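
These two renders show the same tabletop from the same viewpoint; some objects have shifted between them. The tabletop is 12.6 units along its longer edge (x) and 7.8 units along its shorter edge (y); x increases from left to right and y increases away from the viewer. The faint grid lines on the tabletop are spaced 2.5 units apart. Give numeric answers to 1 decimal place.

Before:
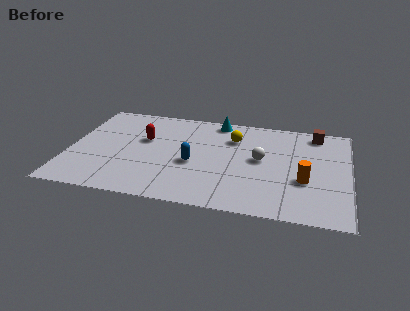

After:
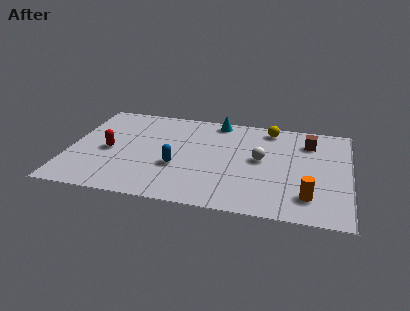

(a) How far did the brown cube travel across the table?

0.9

The brown cube was near (11.0, 6.8) before and (10.7, 6.0) after, so it travelled √(0.3² + 0.8²) ≈ 0.9 units.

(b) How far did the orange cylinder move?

1.2

From (10.6, 2.9) to (10.8, 1.7), the orange cylinder covered √(0.2² + 1.2²) ≈ 1.2 units.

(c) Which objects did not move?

the cyan cone and the white sphere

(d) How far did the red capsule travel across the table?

1.9

The red capsule moved from about (3.3, 4.8) to (1.8, 3.6), a distance of √(1.5² + 1.2²) ≈ 1.9.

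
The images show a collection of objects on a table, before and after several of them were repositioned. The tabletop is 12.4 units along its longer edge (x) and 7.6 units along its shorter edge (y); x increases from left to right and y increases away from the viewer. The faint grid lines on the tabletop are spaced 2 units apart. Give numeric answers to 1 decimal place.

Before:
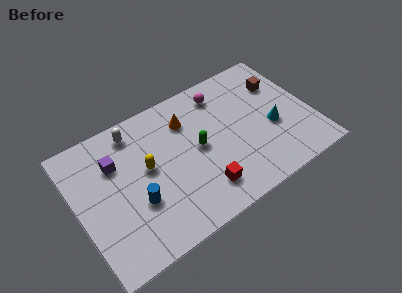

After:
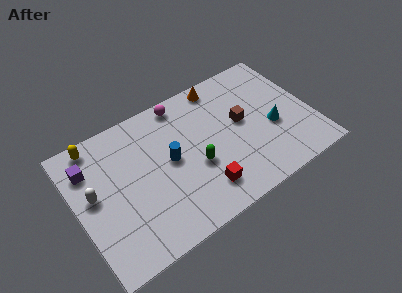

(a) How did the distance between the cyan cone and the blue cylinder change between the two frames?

-1.9

Before: roughly 7.4 units apart; after: 5.5. That's 1.9 units closer together.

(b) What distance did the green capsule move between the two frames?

0.9

The green capsule was near (6.4, 3.9) before and (6.1, 3.0) after, so it travelled √(0.3² + 0.9²) ≈ 0.9 units.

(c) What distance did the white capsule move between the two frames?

3.4

From (3.4, 6.5) to (0.9, 4.2), the white capsule covered √(2.5² + 2.3²) ≈ 3.4 units.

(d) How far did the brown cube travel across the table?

2.6

The brown cube was near (11.1, 5.4) before and (8.8, 4.2) after, so it travelled √(2.3² + 1.2²) ≈ 2.6 units.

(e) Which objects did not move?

the red cube and the cyan cone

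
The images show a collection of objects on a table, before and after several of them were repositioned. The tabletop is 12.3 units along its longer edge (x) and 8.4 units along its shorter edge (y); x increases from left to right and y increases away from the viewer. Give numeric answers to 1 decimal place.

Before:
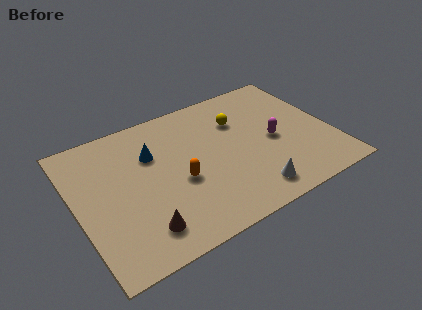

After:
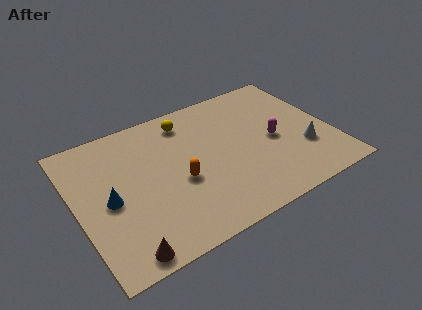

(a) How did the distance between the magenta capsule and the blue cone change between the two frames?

+2.0

They were about 6.0 units apart before and 8.0 after — 2.0 units further apart.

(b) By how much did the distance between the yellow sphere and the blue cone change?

+0.9

Before: roughly 4.3 units apart; after: 5.2. That's 0.9 units further apart.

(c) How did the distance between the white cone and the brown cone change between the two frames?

+4.1

Before: roughly 5.2 units apart; after: 9.3. That's 4.1 units further apart.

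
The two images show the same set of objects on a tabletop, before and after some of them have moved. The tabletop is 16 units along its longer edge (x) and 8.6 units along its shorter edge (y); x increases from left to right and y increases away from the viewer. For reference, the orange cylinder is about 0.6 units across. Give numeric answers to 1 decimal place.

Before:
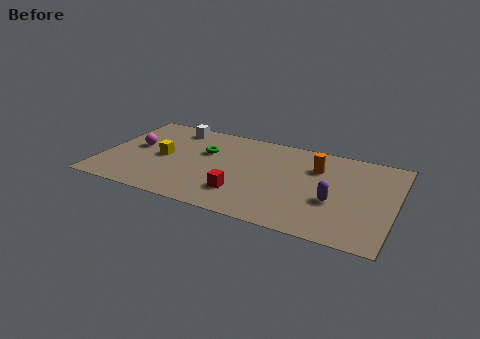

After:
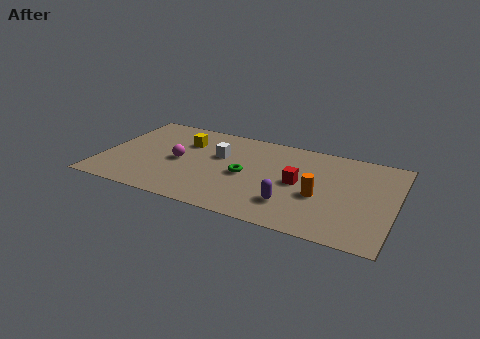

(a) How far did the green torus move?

2.8

From (5.5, 5.5) to (7.9, 4.0), the green torus covered √(2.4² + 1.5²) ≈ 2.8 units.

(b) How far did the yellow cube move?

2.1

From (3.3, 4.2) to (4.3, 6.1), the yellow cube covered √(1.0² + 1.9²) ≈ 2.1 units.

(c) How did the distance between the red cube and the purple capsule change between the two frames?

-2.9

The distance was about 5.0 in the first image and 2.1 in the second, so they moved 2.9 units closer together.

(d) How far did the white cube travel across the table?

3.4

The white cube was near (3.5, 7.4) before and (6.3, 5.4) after, so it travelled √(2.8² + 2.0²) ≈ 3.4 units.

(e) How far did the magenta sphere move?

2.6

From (1.7, 4.7) to (4.2, 4.1), the magenta sphere covered √(2.5² + 0.6²) ≈ 2.6 units.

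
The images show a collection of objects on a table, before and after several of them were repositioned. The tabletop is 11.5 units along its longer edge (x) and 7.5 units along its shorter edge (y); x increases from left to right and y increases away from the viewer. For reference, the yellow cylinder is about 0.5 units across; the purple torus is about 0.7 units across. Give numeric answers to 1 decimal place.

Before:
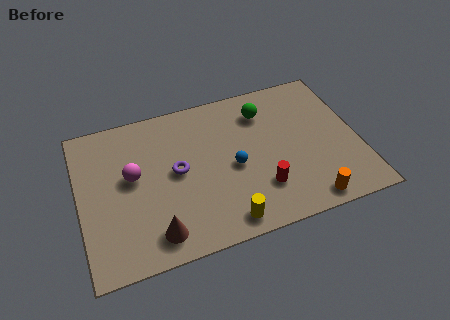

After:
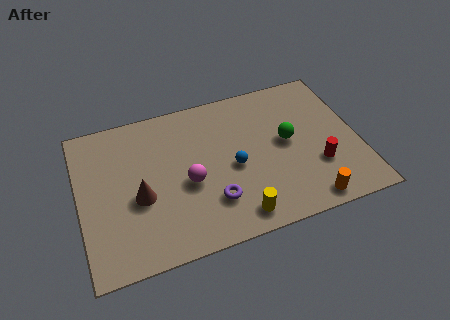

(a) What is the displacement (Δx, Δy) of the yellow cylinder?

(0.5, 0.1)

The yellow cylinder started near (5.7, 0.9) and ended near (6.2, 1.0).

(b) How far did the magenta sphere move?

2.4

From (2.2, 4.2) to (4.4, 3.2), the magenta sphere covered √(2.2² + 1.0²) ≈ 2.4 units.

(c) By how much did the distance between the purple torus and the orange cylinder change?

-2.0

They were about 6.0 units apart before and 4.0 after — 2.0 units closer together.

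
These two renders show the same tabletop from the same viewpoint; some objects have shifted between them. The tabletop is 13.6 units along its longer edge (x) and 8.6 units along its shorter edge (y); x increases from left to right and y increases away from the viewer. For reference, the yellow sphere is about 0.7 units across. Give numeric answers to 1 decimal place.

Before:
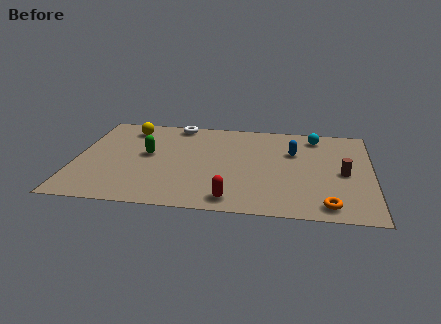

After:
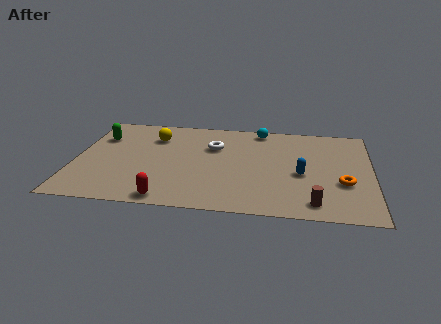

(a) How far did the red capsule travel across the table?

2.9

The red capsule moved from about (7.3, 1.1) to (4.4, 0.8), a distance of √(2.9² + 0.3²) ≈ 2.9.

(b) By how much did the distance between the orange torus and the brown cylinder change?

-0.7

They were about 3.0 units apart before and 2.3 after — 0.7 units closer together.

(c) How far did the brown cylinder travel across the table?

3.1

From (12.3, 4.0) to (11.0, 1.2), the brown cylinder covered √(1.3² + 2.8²) ≈ 3.1 units.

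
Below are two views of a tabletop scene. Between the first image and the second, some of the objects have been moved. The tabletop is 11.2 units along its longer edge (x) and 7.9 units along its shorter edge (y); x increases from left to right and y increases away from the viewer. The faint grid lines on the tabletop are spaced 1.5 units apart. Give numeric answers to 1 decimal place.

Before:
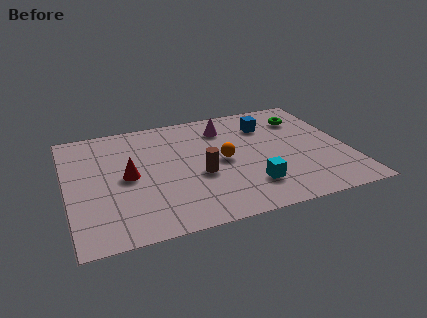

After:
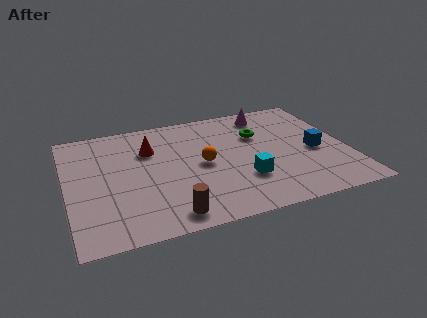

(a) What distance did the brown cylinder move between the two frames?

2.6

From (5.2, 3.2) to (3.8, 1.0), the brown cylinder covered √(1.4² + 2.2²) ≈ 2.6 units.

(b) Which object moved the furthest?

the blue cube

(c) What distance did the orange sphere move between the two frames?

0.8

The orange sphere was near (6.2, 3.9) before and (5.4, 3.9) after, so it travelled √(0.8² + 0.0²) ≈ 0.8 units.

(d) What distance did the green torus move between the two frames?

2.0

From (9.7, 6.0) to (7.8, 5.3), the green torus covered √(1.9² + 0.7²) ≈ 2.0 units.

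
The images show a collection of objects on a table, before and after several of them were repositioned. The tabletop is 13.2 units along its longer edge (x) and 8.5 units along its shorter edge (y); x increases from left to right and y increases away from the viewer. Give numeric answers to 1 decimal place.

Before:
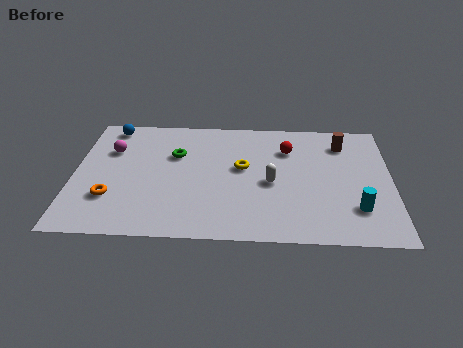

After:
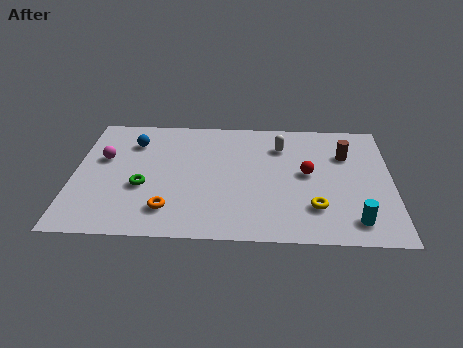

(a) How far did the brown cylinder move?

0.8

The brown cylinder was near (11.2, 6.7) before and (11.3, 5.9) after, so it travelled √(0.1² + 0.8²) ≈ 0.8 units.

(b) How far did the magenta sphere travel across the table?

0.7

The magenta sphere was near (1.5, 5.8) before and (1.2, 5.2) after, so it travelled √(0.3² + 0.6²) ≈ 0.7 units.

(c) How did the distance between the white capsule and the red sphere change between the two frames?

-0.3

They were about 2.5 units apart before and 2.2 after — 0.3 units closer together.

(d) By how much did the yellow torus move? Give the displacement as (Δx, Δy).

(3.0, -2.6)

The yellow torus started near (7.0, 4.8) and ended near (10.0, 2.2).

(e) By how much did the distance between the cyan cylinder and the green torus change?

+0.7

The distance was about 8.2 in the first image and 8.9 in the second, so they moved 0.7 units further apart.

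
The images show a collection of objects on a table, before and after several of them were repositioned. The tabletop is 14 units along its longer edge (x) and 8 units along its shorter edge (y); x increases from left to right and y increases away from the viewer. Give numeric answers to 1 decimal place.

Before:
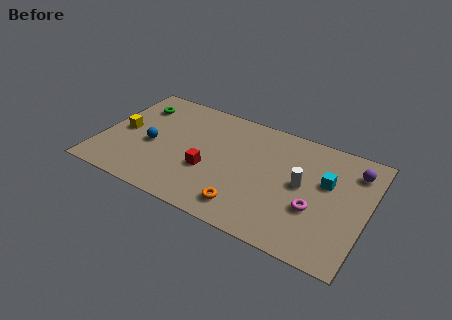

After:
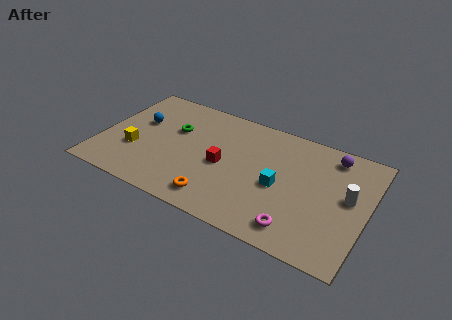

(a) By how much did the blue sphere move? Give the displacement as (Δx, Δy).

(-0.9, 1.4)

From the two frames, the blue sphere sits at roughly (2.7, 3.5) before and (1.8, 4.9) after.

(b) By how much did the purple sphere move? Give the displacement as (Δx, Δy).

(-1.2, 0.5)

The purple sphere started near (13.1, 6.3) and ended near (11.9, 6.8).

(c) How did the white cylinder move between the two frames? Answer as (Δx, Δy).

(2.4, 0.2)

From the two frames, the white cylinder sits at roughly (10.6, 4.2) before and (13.0, 4.4) after.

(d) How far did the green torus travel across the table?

2.4

The green torus moved from about (1.5, 6.1) to (3.7, 5.1), a distance of √(2.2² + 1.0²) ≈ 2.4.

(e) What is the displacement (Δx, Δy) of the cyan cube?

(-2.3, -1.3)

From the two frames, the cyan cube sits at roughly (11.8, 4.9) before and (9.5, 3.6) after.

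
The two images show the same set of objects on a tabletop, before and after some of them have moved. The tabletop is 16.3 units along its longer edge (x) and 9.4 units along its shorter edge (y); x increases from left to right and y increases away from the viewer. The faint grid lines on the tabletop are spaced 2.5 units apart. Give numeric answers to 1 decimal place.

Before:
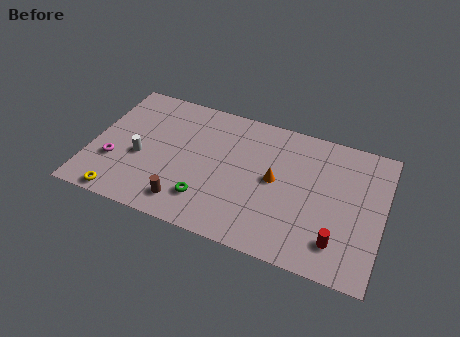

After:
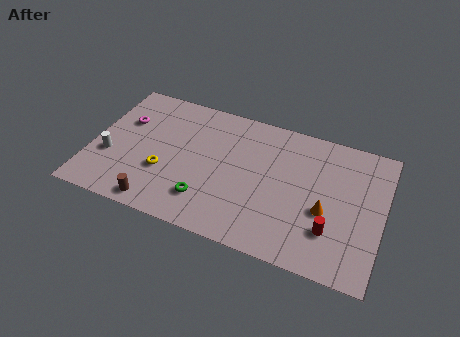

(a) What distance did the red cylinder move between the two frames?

0.7

The red cylinder moved from about (14.0, 2.0) to (13.6, 2.6), a distance of √(0.4² + 0.6²) ≈ 0.7.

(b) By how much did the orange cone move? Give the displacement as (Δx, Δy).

(2.9, -1.1)

From the two frames, the orange cone sits at roughly (10.3, 4.9) before and (13.2, 3.8) after.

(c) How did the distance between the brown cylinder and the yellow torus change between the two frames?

-1.3

The distance was about 3.6 in the first image and 2.3 in the second, so they moved 1.3 units closer together.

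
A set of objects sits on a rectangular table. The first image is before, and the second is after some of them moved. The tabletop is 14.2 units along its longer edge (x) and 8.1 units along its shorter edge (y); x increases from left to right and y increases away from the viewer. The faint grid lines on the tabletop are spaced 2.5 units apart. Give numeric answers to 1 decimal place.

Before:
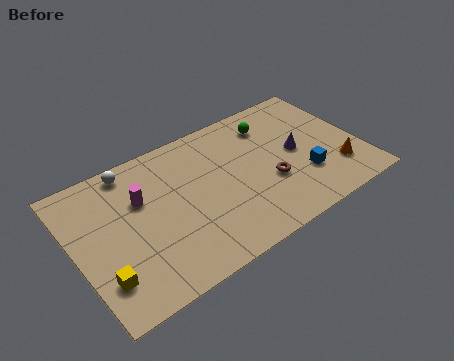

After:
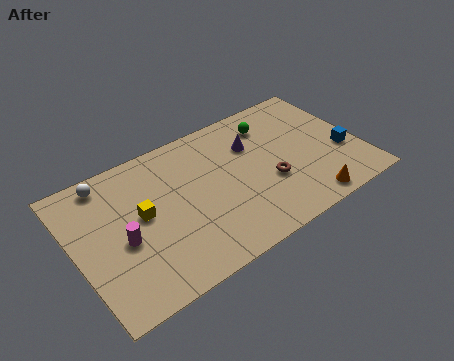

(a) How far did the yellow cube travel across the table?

3.3

The yellow cube moved from about (1.0, 2.0) to (3.3, 4.4), a distance of √(2.3² + 2.4²) ≈ 3.3.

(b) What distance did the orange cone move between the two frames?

2.2

The orange cone was near (12.8, 2.1) before and (11.0, 0.9) after, so it travelled √(1.8² + 1.2²) ≈ 2.2 units.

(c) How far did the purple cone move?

2.5

The purple cone was near (11.1, 4.1) before and (9.1, 5.6) after, so it travelled √(2.0² + 1.5²) ≈ 2.5 units.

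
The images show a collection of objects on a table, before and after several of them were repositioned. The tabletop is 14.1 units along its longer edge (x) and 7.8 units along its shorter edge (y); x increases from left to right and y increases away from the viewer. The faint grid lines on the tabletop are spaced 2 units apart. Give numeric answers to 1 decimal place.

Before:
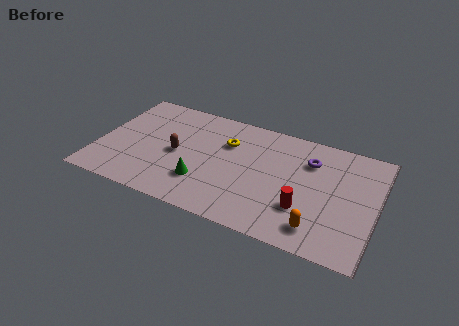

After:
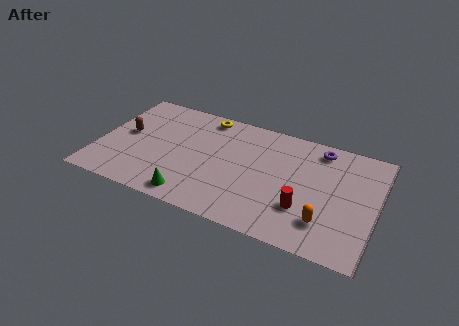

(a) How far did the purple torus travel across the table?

1.1

The purple torus moved from about (10.6, 5.7) to (11.0, 6.7), a distance of √(0.4² + 1.0²) ≈ 1.1.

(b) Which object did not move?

the red cylinder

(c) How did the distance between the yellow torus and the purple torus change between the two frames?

+1.7

Before: roughly 4.2 units apart; after: 5.9. That's 1.7 units further apart.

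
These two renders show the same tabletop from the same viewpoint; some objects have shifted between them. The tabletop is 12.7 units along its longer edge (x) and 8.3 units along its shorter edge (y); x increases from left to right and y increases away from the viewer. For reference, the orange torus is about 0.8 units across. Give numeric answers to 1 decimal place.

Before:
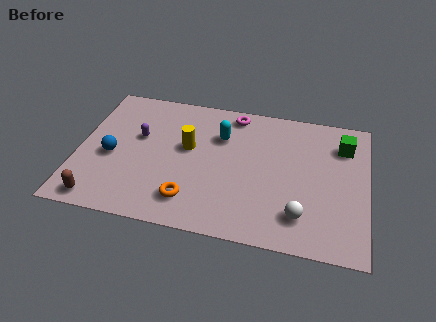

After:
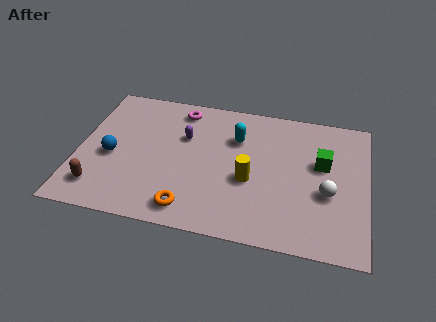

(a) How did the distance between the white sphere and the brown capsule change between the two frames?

+1.3

The distance was about 8.7 in the first image and 10.0 in the second, so they moved 1.3 units further apart.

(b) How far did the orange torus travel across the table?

0.5

From (5.1, 1.7) to (5.1, 1.2), the orange torus covered √(0.0² + 0.5²) ≈ 0.5 units.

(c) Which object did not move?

the blue sphere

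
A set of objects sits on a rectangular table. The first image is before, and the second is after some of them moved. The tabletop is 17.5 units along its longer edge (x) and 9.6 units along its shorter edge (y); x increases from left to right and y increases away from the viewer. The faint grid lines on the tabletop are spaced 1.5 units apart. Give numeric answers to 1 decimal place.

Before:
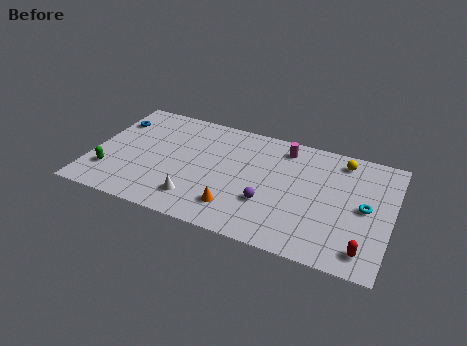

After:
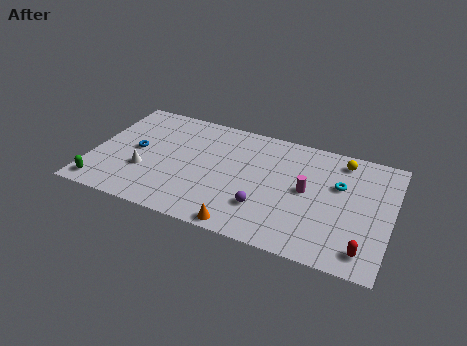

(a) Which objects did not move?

the yellow sphere and the red capsule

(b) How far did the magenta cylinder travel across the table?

3.5

The magenta cylinder was near (11.0, 8.1) before and (12.6, 5.0) after, so it travelled √(1.6² + 3.1²) ≈ 3.5 units.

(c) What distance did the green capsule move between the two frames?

1.3

The green capsule was near (1.2, 2.5) before and (0.9, 1.2) after, so it travelled √(0.3² + 1.3²) ≈ 1.3 units.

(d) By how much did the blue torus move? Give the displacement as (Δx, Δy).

(1.6, -2.2)

From the two frames, the blue torus sits at roughly (0.9, 7.1) before and (2.5, 4.9) after.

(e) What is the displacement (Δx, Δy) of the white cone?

(-3.2, 1.3)

The white cone was at about (6.4, 2.0) and moved to about (3.2, 3.3).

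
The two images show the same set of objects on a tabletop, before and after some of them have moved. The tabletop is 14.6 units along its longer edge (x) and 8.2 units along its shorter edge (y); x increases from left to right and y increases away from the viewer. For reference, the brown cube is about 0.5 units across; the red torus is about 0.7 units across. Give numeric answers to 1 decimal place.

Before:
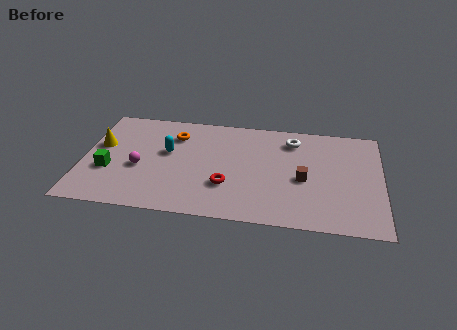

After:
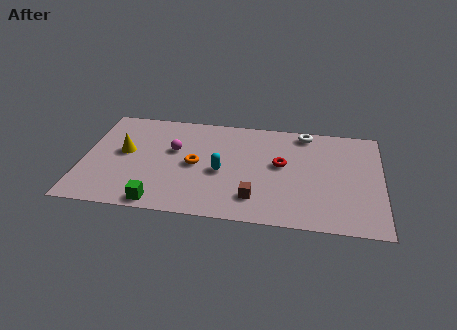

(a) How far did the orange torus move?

2.5

The orange torus moved from about (4.4, 6.2) to (5.5, 4.0), a distance of √(1.1² + 2.2²) ≈ 2.5.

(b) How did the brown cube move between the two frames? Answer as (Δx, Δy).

(-2.3, -1.8)

The brown cube started near (10.8, 3.6) and ended near (8.5, 1.8).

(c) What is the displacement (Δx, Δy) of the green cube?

(2.6, -2.2)

The green cube started near (1.3, 3.0) and ended near (3.9, 0.8).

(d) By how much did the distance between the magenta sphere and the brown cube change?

-2.8

The distance was about 8.0 in the first image and 5.2 in the second, so they moved 2.8 units closer together.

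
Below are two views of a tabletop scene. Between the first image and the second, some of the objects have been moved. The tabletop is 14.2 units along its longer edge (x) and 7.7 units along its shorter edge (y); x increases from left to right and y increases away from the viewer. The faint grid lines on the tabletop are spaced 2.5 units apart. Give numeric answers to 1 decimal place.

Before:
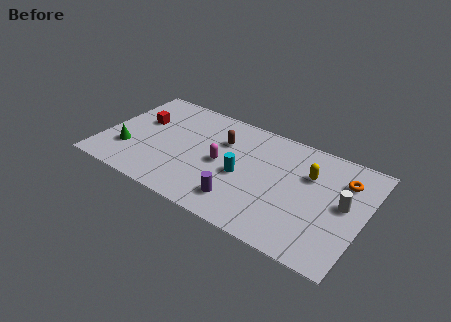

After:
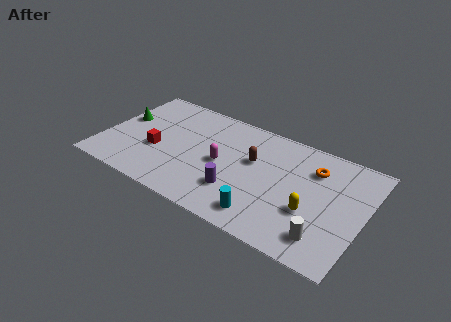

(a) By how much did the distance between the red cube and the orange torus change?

-2.4

The distance was about 11.1 in the first image and 8.7 in the second, so they moved 2.4 units closer together.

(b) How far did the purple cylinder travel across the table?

0.7

The purple cylinder was near (7.9, 1.6) before and (7.6, 2.2) after, so it travelled √(0.3² + 0.6²) ≈ 0.7 units.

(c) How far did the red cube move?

2.2

The red cube moved from about (1.8, 4.8) to (3.0, 3.0), a distance of √(1.2² + 1.8²) ≈ 2.2.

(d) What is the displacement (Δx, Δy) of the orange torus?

(-1.6, 0.0)

The orange torus started near (12.9, 5.7) and ended near (11.3, 5.7).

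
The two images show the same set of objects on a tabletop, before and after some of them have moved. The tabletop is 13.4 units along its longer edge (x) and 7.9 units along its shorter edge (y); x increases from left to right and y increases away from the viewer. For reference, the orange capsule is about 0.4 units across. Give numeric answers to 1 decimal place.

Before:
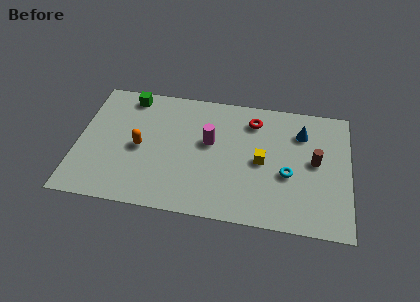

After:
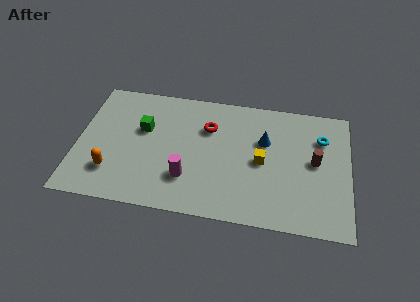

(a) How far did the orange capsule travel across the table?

2.1

The orange capsule was near (3.1, 3.7) before and (1.8, 2.0) after, so it travelled √(1.3² + 1.7²) ≈ 2.1 units.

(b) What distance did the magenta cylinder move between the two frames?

2.6

The magenta cylinder moved from about (6.5, 4.6) to (5.5, 2.2), a distance of √(1.0² + 2.4²) ≈ 2.6.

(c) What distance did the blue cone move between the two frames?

2.0

The blue cone was near (11.0, 5.9) before and (9.2, 5.1) after, so it travelled √(1.8² + 0.8²) ≈ 2.0 units.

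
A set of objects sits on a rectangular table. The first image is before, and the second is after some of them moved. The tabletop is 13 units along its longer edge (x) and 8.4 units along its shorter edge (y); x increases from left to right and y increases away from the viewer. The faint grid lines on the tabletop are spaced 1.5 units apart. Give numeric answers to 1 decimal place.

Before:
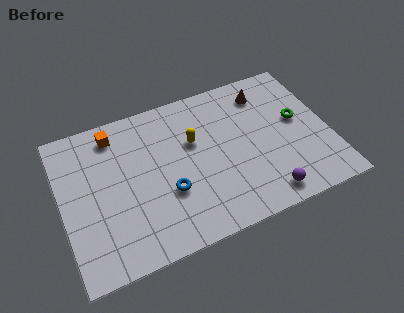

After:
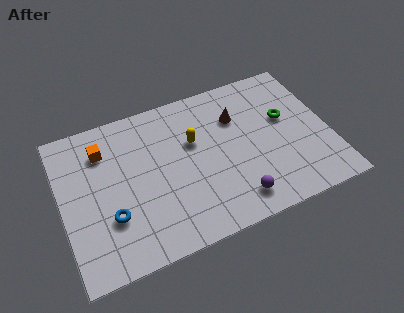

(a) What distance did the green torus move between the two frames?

0.7

From (11.6, 4.7) to (11.0, 5.0), the green torus covered √(0.6² + 0.3²) ≈ 0.7 units.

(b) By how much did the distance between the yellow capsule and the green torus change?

-0.6

The distance was about 5.1 in the first image and 4.5 in the second, so they moved 0.6 units closer together.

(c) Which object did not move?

the yellow capsule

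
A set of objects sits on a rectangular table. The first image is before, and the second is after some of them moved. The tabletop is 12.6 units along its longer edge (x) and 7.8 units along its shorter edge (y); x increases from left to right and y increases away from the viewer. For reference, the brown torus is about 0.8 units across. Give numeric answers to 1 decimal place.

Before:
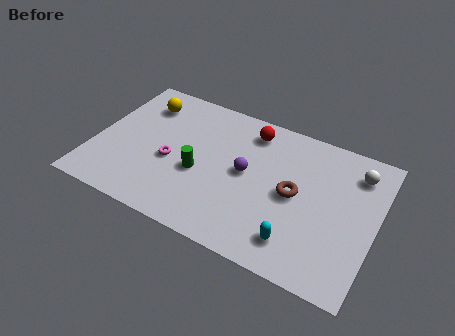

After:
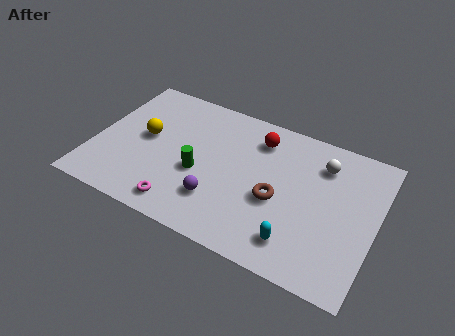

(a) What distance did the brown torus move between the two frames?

0.9

The brown torus was near (9.0, 3.9) before and (8.3, 3.3) after, so it travelled √(0.7² + 0.6²) ≈ 0.9 units.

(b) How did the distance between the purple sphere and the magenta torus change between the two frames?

-1.6

Before: roughly 3.4 units apart; after: 1.8. That's 1.6 units closer together.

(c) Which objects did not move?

the cyan capsule and the green cylinder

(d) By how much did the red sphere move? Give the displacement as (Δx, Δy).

(0.4, -0.3)

The red sphere started near (6.7, 6.5) and ended near (7.1, 6.2).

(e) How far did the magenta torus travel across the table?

2.3

From (3.5, 3.3) to (4.3, 1.1), the magenta torus covered √(0.8² + 2.2²) ≈ 2.3 units.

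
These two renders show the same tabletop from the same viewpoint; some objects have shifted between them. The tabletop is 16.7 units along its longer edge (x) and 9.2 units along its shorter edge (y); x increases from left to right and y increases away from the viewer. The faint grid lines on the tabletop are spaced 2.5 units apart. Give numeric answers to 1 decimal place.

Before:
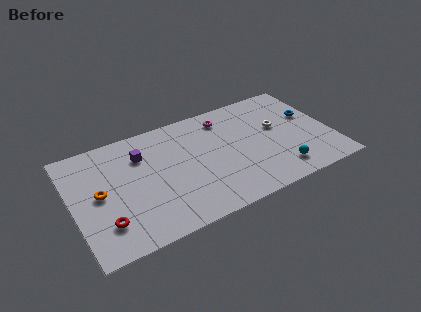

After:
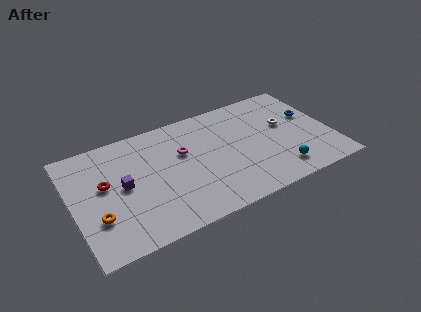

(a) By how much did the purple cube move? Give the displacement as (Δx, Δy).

(-1.4, -2.0)

The purple cube was at about (4.6, 6.7) and moved to about (3.2, 4.7).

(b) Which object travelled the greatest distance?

the magenta torus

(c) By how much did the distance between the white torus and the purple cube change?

+1.8

They were about 8.9 units apart before and 10.7 after — 1.8 units further apart.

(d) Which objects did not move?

the cyan sphere and the blue torus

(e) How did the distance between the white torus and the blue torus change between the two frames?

-0.5

They were about 2.2 units apart before and 1.7 after — 0.5 units closer together.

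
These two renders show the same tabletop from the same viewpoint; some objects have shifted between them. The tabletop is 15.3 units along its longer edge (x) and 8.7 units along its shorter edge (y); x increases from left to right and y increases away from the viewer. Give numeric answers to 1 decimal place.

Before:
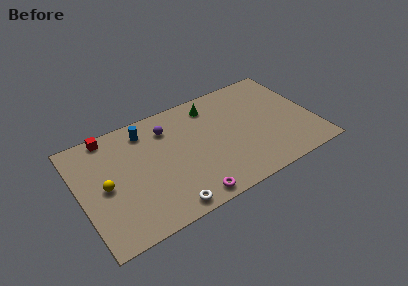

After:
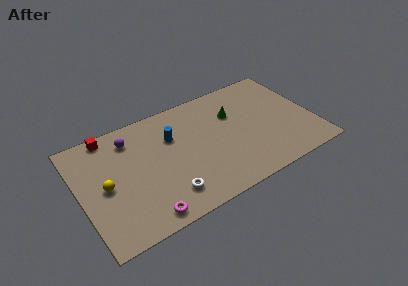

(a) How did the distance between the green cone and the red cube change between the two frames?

+1.5

The distance was about 6.7 in the first image and 8.2 in the second, so they moved 1.5 units further apart.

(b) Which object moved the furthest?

the magenta torus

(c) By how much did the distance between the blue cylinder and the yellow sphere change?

+0.7

The distance was about 4.2 in the first image and 4.9 in the second, so they moved 0.7 units further apart.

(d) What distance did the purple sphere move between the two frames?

2.4

From (6.0, 6.7) to (3.6, 7.0), the purple sphere covered √(2.4² + 0.3²) ≈ 2.4 units.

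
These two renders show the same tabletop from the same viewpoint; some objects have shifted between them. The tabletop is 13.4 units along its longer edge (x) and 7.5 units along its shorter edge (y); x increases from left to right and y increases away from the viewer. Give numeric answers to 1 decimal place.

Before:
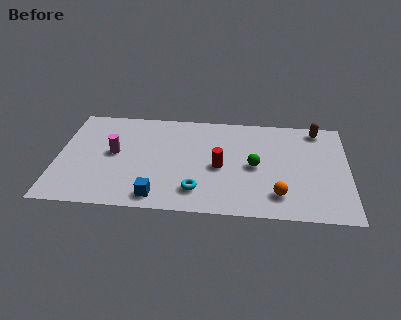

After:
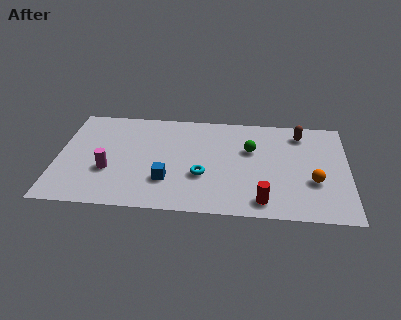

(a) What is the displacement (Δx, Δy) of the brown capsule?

(-0.8, -0.4)

The brown capsule was at about (12.0, 6.6) and moved to about (11.2, 6.2).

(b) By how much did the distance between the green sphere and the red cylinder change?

+2.1

The distance was about 1.6 in the first image and 3.7 in the second, so they moved 2.1 units further apart.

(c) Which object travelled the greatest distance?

the red cylinder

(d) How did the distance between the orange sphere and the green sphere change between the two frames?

+1.3

The distance was about 2.3 in the first image and 3.6 in the second, so they moved 1.3 units further apart.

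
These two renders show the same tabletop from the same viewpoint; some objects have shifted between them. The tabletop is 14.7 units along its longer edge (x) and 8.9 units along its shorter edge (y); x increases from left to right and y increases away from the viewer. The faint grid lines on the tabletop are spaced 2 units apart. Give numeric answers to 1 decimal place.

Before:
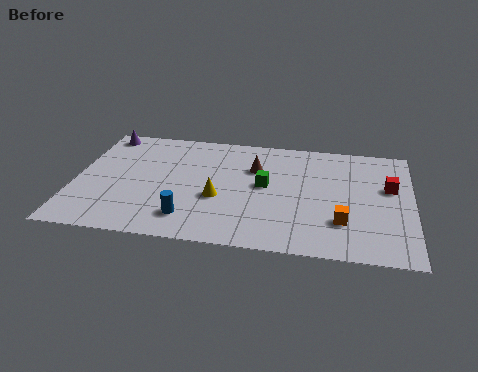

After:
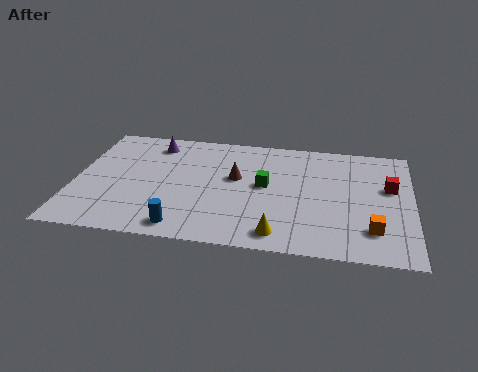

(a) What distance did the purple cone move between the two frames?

2.4

The purple cone moved from about (1.0, 7.9) to (3.3, 7.4), a distance of √(2.3² + 0.5²) ≈ 2.4.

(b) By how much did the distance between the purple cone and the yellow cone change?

+1.5

Before: roughly 6.9 units apart; after: 8.4. That's 1.5 units further apart.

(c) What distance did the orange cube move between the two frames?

1.4

The orange cube moved from about (11.7, 2.5) to (13.0, 2.1), a distance of √(1.3² + 0.4²) ≈ 1.4.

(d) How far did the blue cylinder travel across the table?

0.7

The blue cylinder moved from about (5.1, 1.8) to (4.9, 1.1), a distance of √(0.2² + 0.7²) ≈ 0.7.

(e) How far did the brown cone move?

1.2

The brown cone was near (7.8, 6.1) before and (7.0, 5.2) after, so it travelled √(0.8² + 0.9²) ≈ 1.2 units.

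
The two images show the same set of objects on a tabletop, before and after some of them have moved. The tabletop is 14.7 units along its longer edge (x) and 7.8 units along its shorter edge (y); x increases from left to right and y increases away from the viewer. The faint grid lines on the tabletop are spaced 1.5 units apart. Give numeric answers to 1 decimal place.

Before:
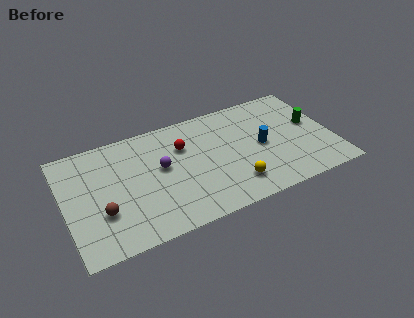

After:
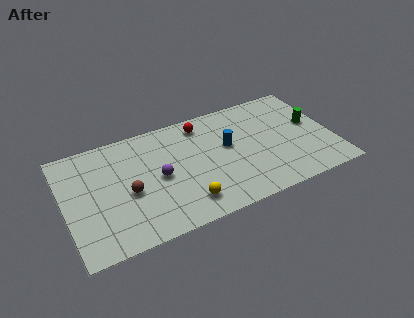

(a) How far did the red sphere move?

1.7

The red sphere moved from about (6.6, 5.4) to (7.8, 6.6), a distance of √(1.2² + 1.2²) ≈ 1.7.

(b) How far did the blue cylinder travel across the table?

1.9

The blue cylinder moved from about (10.8, 3.8) to (9.0, 4.5), a distance of √(1.8² + 0.7²) ≈ 1.9.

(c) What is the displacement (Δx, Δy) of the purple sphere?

(-0.2, -0.6)

The purple sphere started near (5.3, 4.4) and ended near (5.1, 3.8).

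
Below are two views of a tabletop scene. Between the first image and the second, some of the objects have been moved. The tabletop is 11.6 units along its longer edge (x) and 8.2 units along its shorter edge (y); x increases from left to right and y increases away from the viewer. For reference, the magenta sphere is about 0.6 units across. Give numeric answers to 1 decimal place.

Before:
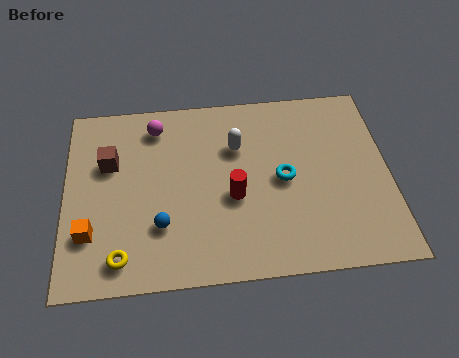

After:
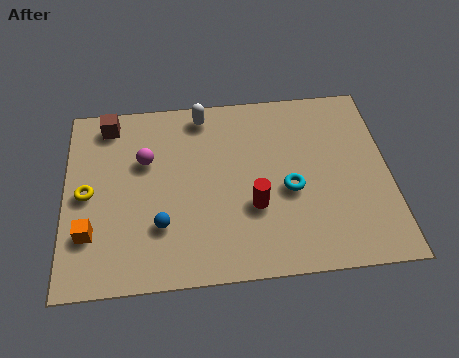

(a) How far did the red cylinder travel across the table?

0.9

The red cylinder moved from about (6.0, 3.4) to (6.7, 2.9), a distance of √(0.7² + 0.5²) ≈ 0.9.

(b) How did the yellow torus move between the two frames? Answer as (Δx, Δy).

(-1.2, 2.8)

From the two frames, the yellow torus sits at roughly (2.0, 1.2) before and (0.8, 4.0) after.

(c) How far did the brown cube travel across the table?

1.8

The brown cube moved from about (1.6, 5.3) to (1.6, 7.1), a distance of √(0.0² + 1.8²) ≈ 1.8.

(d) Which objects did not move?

the blue sphere and the orange cube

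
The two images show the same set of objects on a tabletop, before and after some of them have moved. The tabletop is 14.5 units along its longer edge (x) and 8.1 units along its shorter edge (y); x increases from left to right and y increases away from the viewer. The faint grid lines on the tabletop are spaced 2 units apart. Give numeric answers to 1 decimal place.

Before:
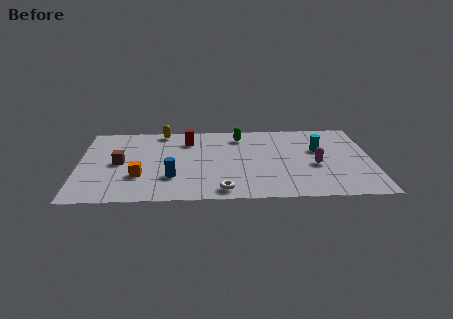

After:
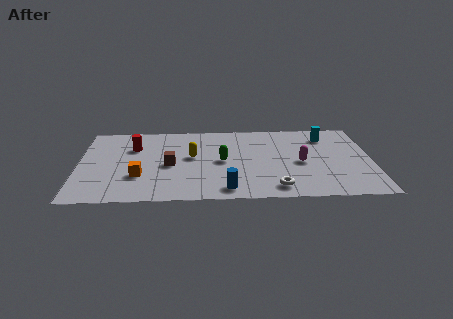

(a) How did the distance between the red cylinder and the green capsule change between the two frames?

+2.1

The distance was about 2.6 in the first image and 4.7 in the second, so they moved 2.1 units further apart.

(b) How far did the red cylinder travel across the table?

2.8

The red cylinder moved from about (5.4, 6.2) to (2.7, 5.6), a distance of √(2.7² + 0.6²) ≈ 2.8.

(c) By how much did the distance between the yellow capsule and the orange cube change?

-1.6

Before: roughly 4.8 units apart; after: 3.2. That's 1.6 units closer together.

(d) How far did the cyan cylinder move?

1.5

The cyan cylinder moved from about (11.9, 5.0) to (12.3, 6.4), a distance of √(0.4² + 1.4²) ≈ 1.5.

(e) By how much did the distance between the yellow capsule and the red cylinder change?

+1.4

The distance was about 1.7 in the first image and 3.1 in the second, so they moved 1.4 units further apart.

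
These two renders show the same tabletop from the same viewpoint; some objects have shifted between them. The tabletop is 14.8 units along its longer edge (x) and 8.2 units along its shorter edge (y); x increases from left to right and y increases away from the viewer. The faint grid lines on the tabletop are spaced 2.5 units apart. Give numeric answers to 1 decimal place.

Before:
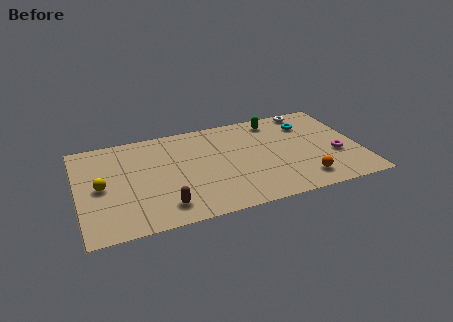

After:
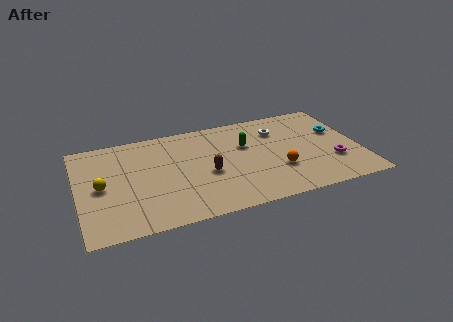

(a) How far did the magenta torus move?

0.5

The magenta torus moved from about (13.5, 3.1) to (13.3, 2.6), a distance of √(0.2² + 0.5²) ≈ 0.5.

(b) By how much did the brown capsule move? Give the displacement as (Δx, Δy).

(2.4, 2.0)

From the two frames, the brown capsule sits at roughly (4.3, 1.5) before and (6.7, 3.5) after.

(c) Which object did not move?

the yellow sphere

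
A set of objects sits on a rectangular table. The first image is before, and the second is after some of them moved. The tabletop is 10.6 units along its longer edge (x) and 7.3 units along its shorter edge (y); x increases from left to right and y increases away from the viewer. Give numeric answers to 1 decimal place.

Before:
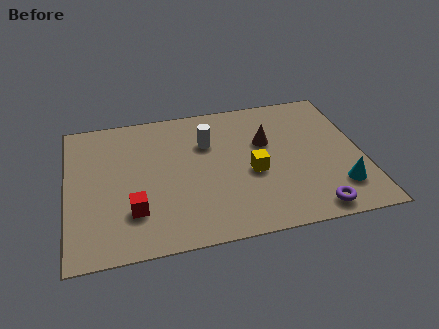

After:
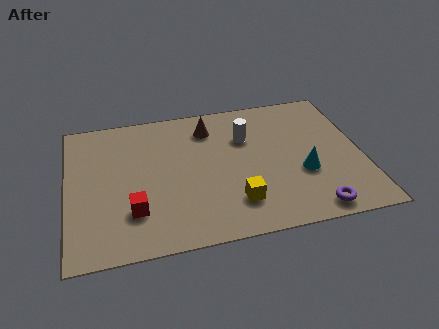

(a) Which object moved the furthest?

the brown cone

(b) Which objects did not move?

the purple torus and the red cube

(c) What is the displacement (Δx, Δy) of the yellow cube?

(-0.7, -1.4)

The yellow cube was at about (6.6, 3.1) and moved to about (5.9, 1.7).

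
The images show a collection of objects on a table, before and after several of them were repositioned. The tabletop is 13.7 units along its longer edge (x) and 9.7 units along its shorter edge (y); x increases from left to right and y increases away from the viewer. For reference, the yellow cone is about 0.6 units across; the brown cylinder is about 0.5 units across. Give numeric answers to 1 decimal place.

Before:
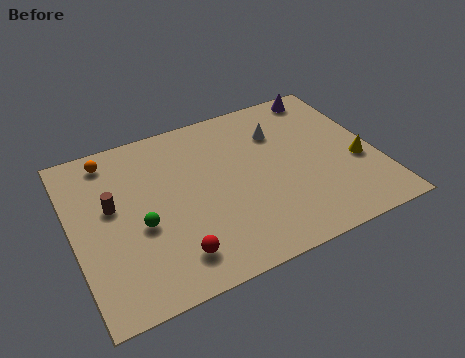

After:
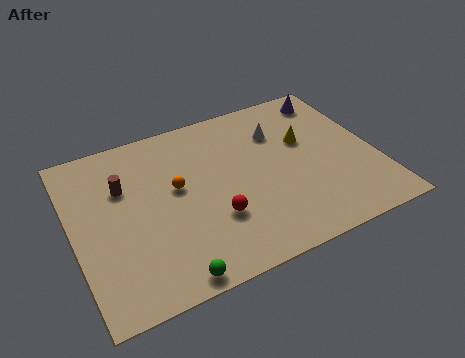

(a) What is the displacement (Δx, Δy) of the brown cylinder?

(0.6, 0.9)

The brown cylinder started near (1.8, 5.6) and ended near (2.4, 6.5).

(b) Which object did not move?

the white cone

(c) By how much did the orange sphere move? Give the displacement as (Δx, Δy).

(2.7, -2.9)

From the two frames, the orange sphere sits at roughly (2.0, 8.4) before and (4.7, 5.5) after.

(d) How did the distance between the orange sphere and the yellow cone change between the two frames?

-5.7

They were about 11.7 units apart before and 6.0 after — 5.7 units closer together.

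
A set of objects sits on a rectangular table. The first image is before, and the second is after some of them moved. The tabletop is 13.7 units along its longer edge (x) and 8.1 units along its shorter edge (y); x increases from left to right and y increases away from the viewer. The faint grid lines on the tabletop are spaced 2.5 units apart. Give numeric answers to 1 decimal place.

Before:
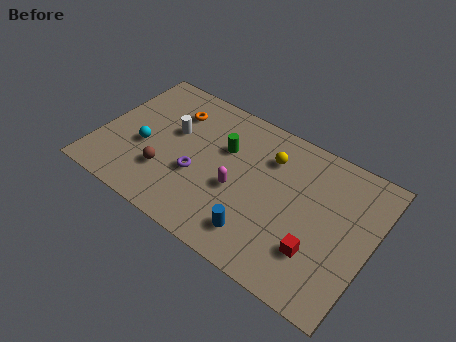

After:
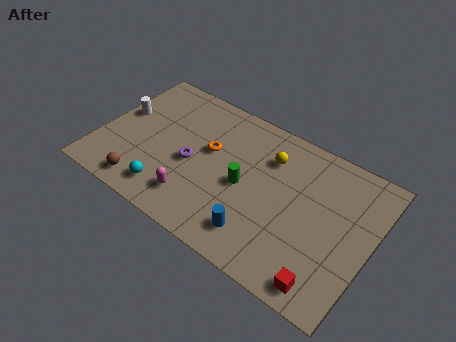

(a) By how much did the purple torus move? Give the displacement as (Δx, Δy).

(-0.4, 0.5)

The purple torus was at about (5.1, 3.1) and moved to about (4.7, 3.6).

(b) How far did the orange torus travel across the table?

2.5

The orange torus was near (3.3, 6.1) before and (5.4, 4.8) after, so it travelled √(2.1² + 1.3²) ≈ 2.5 units.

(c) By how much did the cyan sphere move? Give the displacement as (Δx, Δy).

(1.6, -1.9)

The cyan sphere started near (2.3, 3.3) and ended near (3.9, 1.4).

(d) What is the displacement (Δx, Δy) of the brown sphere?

(-0.9, -1.3)

The brown sphere was at about (3.6, 2.4) and moved to about (2.7, 1.1).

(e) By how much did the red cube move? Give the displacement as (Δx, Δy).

(0.7, -1.3)

The red cube started near (11.3, 2.3) and ended near (12.0, 1.0).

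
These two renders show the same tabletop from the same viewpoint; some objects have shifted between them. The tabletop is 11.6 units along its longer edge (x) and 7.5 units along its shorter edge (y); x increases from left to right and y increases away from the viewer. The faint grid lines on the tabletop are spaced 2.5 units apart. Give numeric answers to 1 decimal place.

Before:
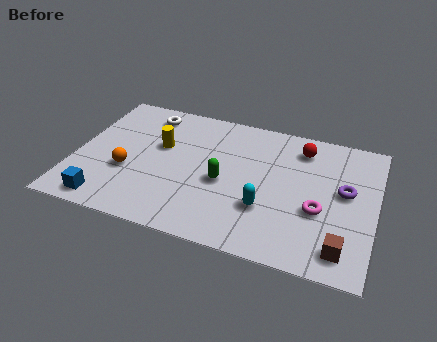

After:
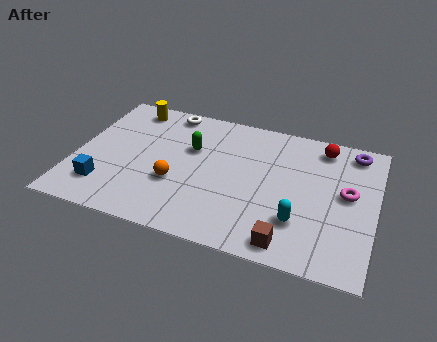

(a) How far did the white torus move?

0.9

The white torus moved from about (2.5, 6.3) to (3.3, 6.7), a distance of √(0.8² + 0.4²) ≈ 0.9.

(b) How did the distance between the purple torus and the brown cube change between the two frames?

+3.0

They were about 3.0 units apart before and 6.0 after — 3.0 units further apart.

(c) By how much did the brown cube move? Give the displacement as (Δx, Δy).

(-2.0, -0.3)

From the two frames, the brown cube sits at roughly (10.5, 1.2) before and (8.5, 0.9) after.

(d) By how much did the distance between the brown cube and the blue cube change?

-1.8

The distance was about 9.0 in the first image and 7.2 in the second, so they moved 1.8 units closer together.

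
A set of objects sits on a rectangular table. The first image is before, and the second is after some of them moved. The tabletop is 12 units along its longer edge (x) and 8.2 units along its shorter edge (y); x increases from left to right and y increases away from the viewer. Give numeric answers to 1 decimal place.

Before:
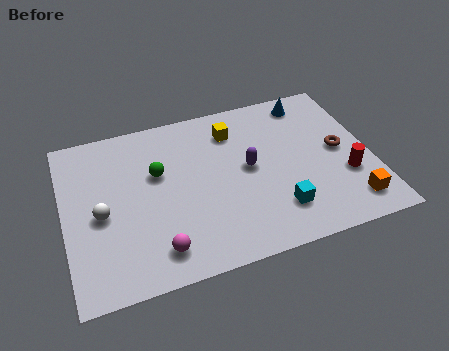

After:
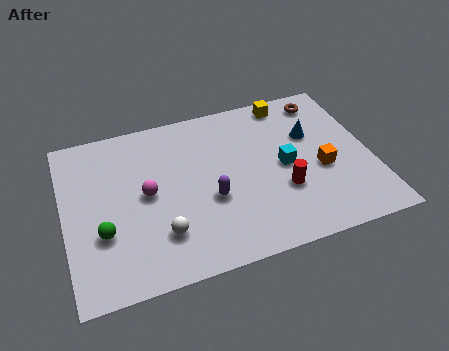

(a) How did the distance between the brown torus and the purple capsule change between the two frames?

+2.6

Before: roughly 3.6 units apart; after: 6.2. That's 2.6 units further apart.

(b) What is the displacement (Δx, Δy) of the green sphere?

(-2.3, -2.3)

The green sphere was at about (3.7, 5.1) and moved to about (1.4, 2.8).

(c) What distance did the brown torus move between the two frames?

2.8

The brown torus moved from about (10.8, 4.2) to (10.5, 7.0), a distance of √(0.3² + 2.8²) ≈ 2.8.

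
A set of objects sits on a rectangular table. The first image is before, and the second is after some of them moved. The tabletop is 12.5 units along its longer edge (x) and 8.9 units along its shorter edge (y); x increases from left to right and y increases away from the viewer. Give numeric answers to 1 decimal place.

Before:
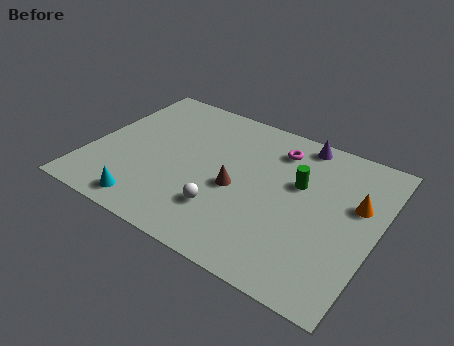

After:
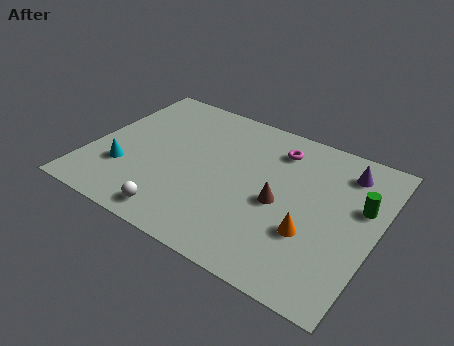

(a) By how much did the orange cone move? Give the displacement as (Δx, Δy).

(-1.6, -2.5)

The orange cone started near (11.5, 5.5) and ended near (9.9, 3.0).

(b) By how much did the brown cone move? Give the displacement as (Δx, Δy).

(1.9, 0.1)

The brown cone started near (6.5, 3.9) and ended near (8.4, 4.0).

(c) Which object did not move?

the magenta torus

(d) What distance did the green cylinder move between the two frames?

2.7

The green cylinder moved from about (9.0, 5.5) to (11.7, 5.5), a distance of √(2.7² + 0.0²) ≈ 2.7.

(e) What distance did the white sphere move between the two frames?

2.2

The white sphere moved from about (6.2, 2.4) to (4.4, 1.1), a distance of √(1.8² + 1.3²) ≈ 2.2.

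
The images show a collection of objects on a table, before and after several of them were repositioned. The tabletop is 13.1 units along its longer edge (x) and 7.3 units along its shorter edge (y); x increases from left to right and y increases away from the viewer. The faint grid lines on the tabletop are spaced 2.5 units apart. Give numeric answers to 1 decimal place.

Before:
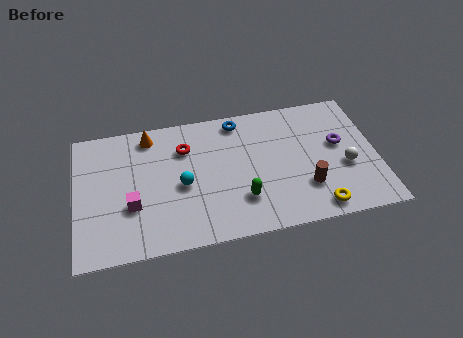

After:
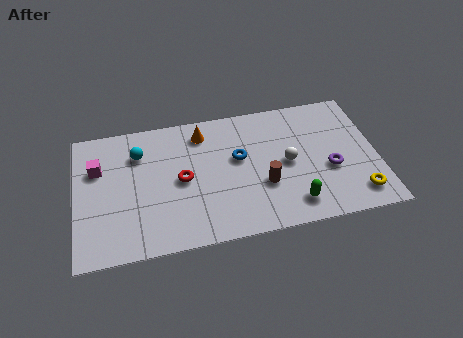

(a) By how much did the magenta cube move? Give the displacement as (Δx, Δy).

(-1.4, 2.3)

From the two frames, the magenta cube sits at roughly (2.4, 2.6) before and (1.0, 4.9) after.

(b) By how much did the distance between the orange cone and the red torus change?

+0.8

Before: roughly 1.8 units apart; after: 2.6. That's 0.8 units further apart.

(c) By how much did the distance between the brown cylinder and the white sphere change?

-0.5

Before: roughly 2.0 units apart; after: 1.5. That's 0.5 units closer together.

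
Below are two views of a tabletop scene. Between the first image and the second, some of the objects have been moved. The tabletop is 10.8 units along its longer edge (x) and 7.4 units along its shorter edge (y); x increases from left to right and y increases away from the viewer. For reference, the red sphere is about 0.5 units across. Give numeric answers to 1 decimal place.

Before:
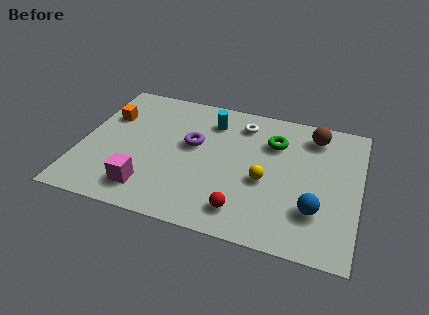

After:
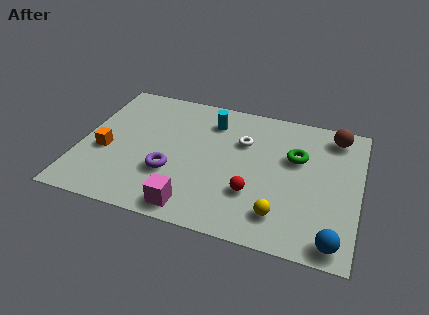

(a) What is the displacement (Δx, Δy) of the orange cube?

(0.1, -2.0)

From the two frames, the orange cube sits at roughly (0.9, 5.0) before and (1.0, 3.0) after.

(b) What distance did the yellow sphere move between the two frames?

1.7

From (7.2, 3.1) to (7.9, 1.5), the yellow sphere covered √(0.7² + 1.6²) ≈ 1.7 units.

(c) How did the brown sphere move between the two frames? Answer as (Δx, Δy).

(0.8, 0.2)

The brown sphere started near (8.9, 6.1) and ended near (9.7, 6.3).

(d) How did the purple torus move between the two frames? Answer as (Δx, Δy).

(-0.7, -1.8)

The purple torus started near (4.3, 4.3) and ended near (3.6, 2.5).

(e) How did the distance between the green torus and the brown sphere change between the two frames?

+0.4

They were about 1.7 units apart before and 2.1 after — 0.4 units further apart.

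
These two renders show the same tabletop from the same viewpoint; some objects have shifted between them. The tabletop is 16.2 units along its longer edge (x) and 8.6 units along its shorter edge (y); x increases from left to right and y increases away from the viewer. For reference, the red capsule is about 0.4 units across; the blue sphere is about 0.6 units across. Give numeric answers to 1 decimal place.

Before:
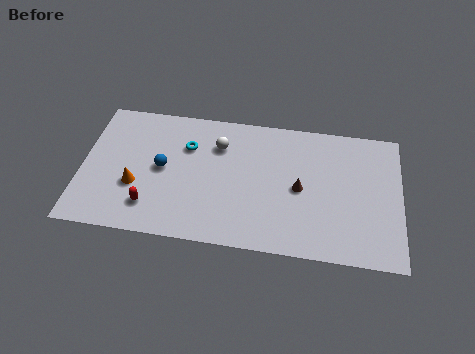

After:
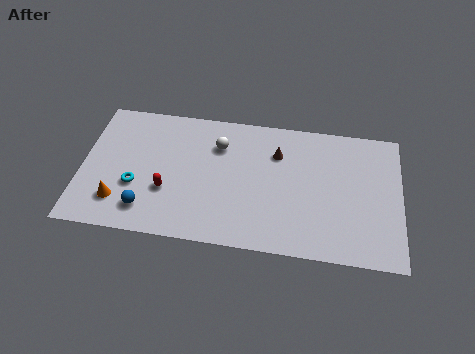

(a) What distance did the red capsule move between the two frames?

1.4

The red capsule was near (3.6, 1.9) before and (4.4, 3.0) after, so it travelled √(0.8² + 1.1²) ≈ 1.4 units.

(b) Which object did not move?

the white sphere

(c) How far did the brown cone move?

2.4

From (11.1, 4.1) to (9.9, 6.2), the brown cone covered √(1.2² + 2.1²) ≈ 2.4 units.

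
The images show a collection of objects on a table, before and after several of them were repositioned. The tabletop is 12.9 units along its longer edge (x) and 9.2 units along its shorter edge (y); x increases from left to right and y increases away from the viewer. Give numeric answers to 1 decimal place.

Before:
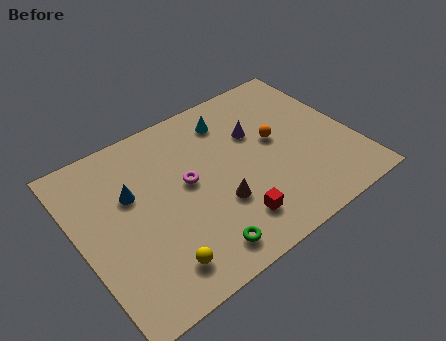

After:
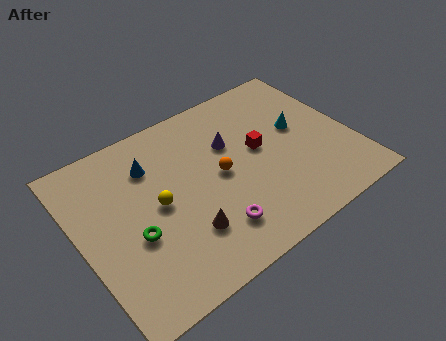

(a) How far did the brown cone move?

1.8

From (6.2, 3.1) to (4.5, 2.5), the brown cone covered √(1.7² + 0.6²) ≈ 1.8 units.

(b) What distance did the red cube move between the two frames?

3.7

From (6.6, 1.9) to (8.6, 5.0), the red cube covered √(2.0² + 3.1²) ≈ 3.7 units.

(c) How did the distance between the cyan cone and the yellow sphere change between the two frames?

-0.4

They were about 7.4 units apart before and 7.0 after — 0.4 units closer together.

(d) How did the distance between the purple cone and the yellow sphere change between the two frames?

-3.1

The distance was about 7.1 in the first image and 4.0 in the second, so they moved 3.1 units closer together.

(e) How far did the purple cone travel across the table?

1.2

The purple cone was near (8.6, 6.0) before and (7.4, 6.0) after, so it travelled √(1.2² + 0.0²) ≈ 1.2 units.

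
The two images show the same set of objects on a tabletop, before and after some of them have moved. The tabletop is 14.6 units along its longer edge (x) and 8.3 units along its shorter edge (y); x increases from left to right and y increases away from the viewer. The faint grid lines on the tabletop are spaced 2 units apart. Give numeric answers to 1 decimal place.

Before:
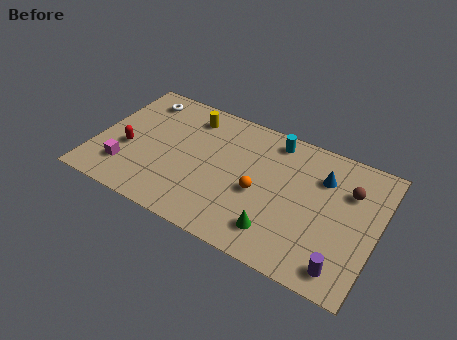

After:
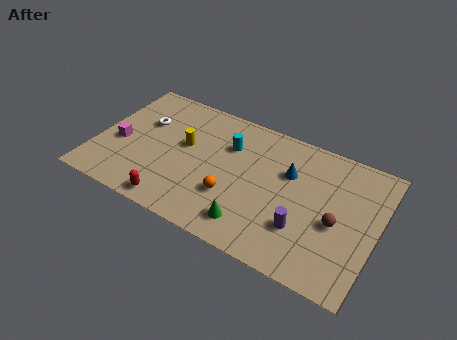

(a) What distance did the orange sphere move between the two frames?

1.6

The orange sphere was near (8.6, 3.6) before and (7.3, 2.7) after, so it travelled √(1.3² + 0.9²) ≈ 1.6 units.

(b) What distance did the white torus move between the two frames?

1.6

The white torus was near (1.8, 6.9) before and (2.2, 5.4) after, so it travelled √(0.4² + 1.5²) ≈ 1.6 units.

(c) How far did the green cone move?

1.3

The green cone moved from about (9.8, 1.7) to (8.5, 1.5), a distance of √(1.3² + 0.2²) ≈ 1.3.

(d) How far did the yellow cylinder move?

2.0

From (4.5, 6.8) to (4.5, 4.8), the yellow cylinder covered √(0.0² + 2.0²) ≈ 2.0 units.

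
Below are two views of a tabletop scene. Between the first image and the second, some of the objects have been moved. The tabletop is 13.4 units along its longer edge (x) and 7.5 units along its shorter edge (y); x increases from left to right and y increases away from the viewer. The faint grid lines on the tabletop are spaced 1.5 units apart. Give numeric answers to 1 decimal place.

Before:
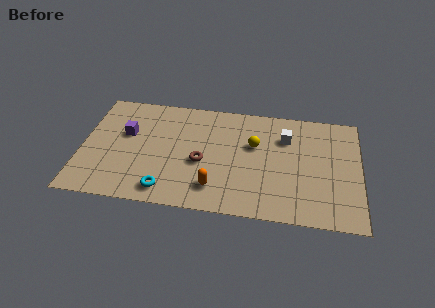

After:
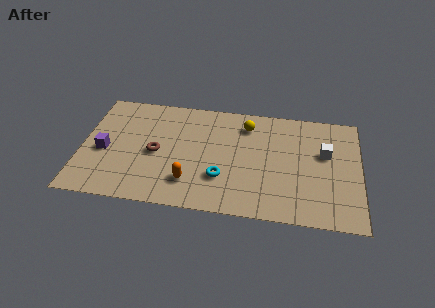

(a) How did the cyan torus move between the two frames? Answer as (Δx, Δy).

(2.6, 1.2)

From the two frames, the cyan torus sits at roughly (4.2, 1.1) before and (6.8, 2.3) after.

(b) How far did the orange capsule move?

1.2

The orange capsule moved from about (6.5, 1.6) to (5.3, 1.8), a distance of √(1.2² + 0.2²) ≈ 1.2.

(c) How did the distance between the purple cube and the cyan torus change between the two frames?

+1.7

Before: roughly 4.1 units apart; after: 5.8. That's 1.7 units further apart.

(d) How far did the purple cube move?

1.6

The purple cube moved from about (2.1, 4.6) to (1.1, 3.3), a distance of √(1.0² + 1.3²) ≈ 1.6.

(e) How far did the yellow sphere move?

1.4

From (8.3, 4.7) to (7.9, 6.0), the yellow sphere covered √(0.4² + 1.3²) ≈ 1.4 units.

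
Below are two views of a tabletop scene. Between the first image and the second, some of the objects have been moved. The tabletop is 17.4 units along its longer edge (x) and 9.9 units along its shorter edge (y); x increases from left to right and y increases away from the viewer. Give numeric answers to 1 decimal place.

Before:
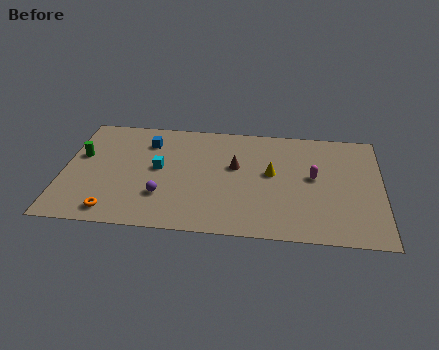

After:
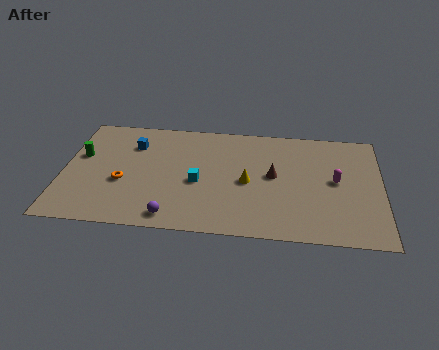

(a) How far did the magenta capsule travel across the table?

1.2

The magenta capsule moved from about (13.7, 5.4) to (14.9, 5.2), a distance of √(1.2² + 0.2²) ≈ 1.2.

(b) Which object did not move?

the green cylinder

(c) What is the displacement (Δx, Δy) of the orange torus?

(0.4, 2.6)

From the two frames, the orange torus sits at roughly (2.9, 1.3) before and (3.3, 3.9) after.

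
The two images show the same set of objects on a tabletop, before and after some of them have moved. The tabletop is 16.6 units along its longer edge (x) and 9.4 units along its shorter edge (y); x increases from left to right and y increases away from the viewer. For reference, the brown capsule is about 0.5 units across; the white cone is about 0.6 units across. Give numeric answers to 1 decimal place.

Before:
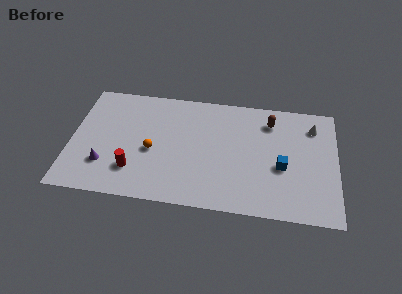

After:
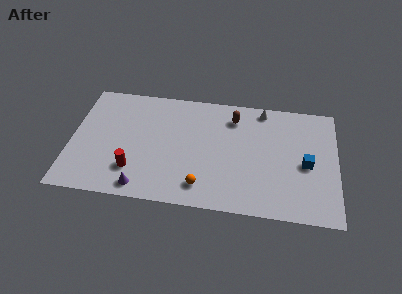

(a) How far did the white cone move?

3.4

The white cone moved from about (15.1, 7.4) to (11.9, 8.4), a distance of √(3.2² + 1.0²) ≈ 3.4.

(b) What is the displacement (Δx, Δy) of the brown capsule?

(-2.3, 0.0)

From the two frames, the brown capsule sits at roughly (12.4, 7.5) before and (10.1, 7.5) after.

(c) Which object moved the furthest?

the orange sphere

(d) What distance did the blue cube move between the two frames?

1.6

The blue cube moved from about (13.2, 3.9) to (14.7, 4.3), a distance of √(1.5² + 0.4²) ≈ 1.6.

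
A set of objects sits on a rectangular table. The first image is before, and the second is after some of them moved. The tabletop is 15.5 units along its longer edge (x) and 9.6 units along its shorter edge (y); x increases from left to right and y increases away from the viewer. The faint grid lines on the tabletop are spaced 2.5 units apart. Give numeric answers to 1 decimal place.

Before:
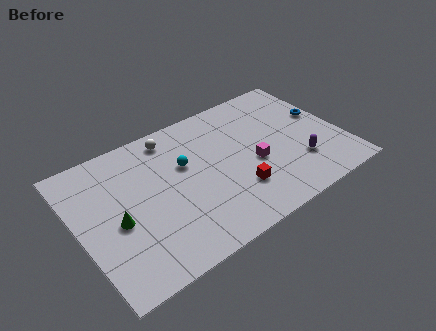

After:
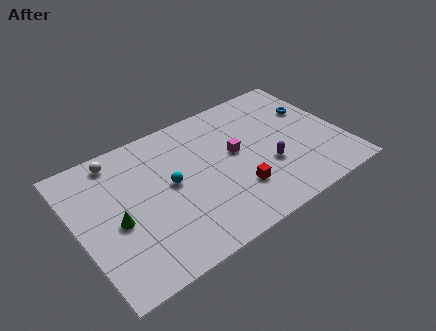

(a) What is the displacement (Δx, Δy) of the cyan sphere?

(-1.0, -0.9)

The cyan sphere started near (6.4, 6.0) and ended near (5.4, 5.1).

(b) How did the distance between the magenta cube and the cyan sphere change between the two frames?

-0.4

Before: roughly 4.3 units apart; after: 3.9. That's 0.4 units closer together.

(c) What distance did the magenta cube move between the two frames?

1.6

The magenta cube was near (10.2, 4.0) before and (9.3, 5.3) after, so it travelled √(0.9² + 1.3²) ≈ 1.6 units.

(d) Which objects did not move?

the green cone and the red cube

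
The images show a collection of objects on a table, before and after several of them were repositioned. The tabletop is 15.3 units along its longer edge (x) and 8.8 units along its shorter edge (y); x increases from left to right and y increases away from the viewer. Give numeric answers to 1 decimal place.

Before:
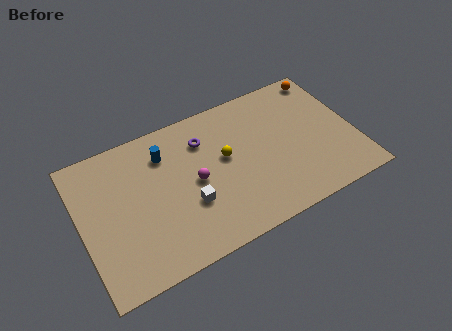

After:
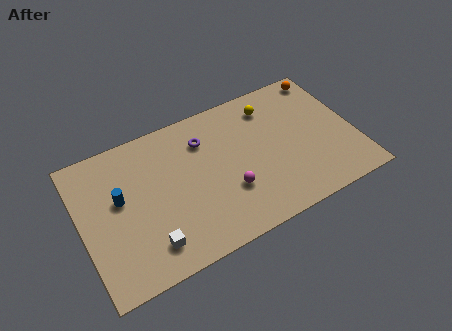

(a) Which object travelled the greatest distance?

the yellow sphere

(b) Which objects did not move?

the orange sphere and the purple torus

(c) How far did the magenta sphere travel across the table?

2.2

The magenta sphere moved from about (6.3, 4.3) to (8.0, 2.9), a distance of √(1.7² + 1.4²) ≈ 2.2.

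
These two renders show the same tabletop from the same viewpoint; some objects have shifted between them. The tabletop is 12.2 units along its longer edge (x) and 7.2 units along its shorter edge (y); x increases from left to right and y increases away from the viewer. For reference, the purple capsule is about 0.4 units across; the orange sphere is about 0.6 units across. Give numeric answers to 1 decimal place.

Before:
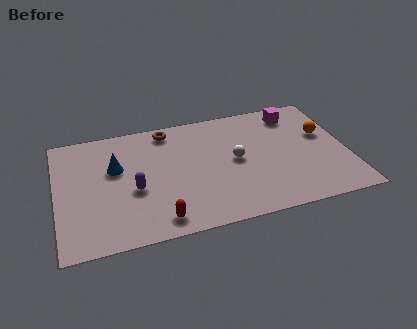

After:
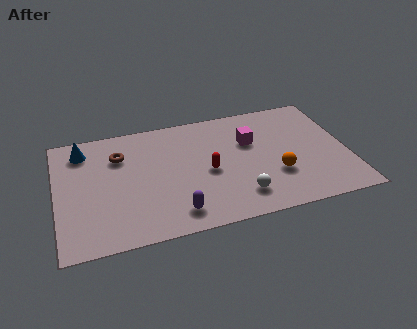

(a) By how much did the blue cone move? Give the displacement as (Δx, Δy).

(-1.3, 1.4)

The blue cone was at about (2.5, 4.5) and moved to about (1.2, 5.9).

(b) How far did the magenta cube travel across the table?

2.4

The magenta cube was near (10.2, 6.0) before and (8.2, 4.7) after, so it travelled √(2.0² + 1.3²) ≈ 2.4 units.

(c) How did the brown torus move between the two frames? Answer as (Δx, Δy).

(-2.1, -1.1)

The brown torus started near (4.8, 6.3) and ended near (2.7, 5.2).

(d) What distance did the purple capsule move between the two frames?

2.4

From (3.2, 3.0) to (4.8, 1.2), the purple capsule covered √(1.6² + 1.8²) ≈ 2.4 units.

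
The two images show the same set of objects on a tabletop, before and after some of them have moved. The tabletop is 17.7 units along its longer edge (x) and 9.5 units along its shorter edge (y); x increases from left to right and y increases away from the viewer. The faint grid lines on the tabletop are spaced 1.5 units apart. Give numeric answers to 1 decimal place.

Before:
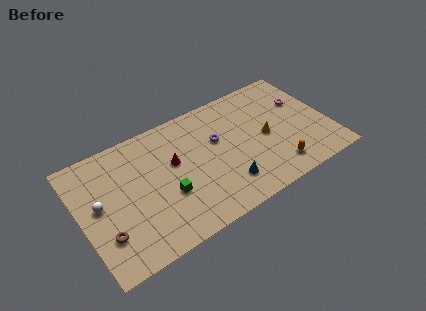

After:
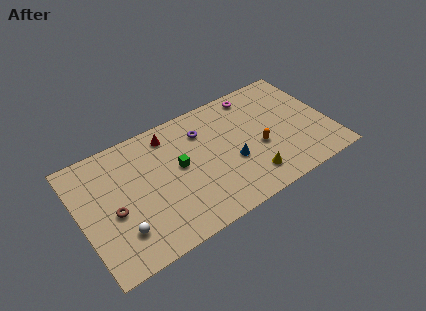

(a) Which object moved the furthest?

the magenta torus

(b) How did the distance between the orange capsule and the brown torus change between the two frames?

-1.7

Before: roughly 12.1 units apart; after: 10.4. That's 1.7 units closer together.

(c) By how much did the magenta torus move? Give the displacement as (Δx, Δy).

(-3.2, 2.1)

The magenta torus started near (16.2, 6.2) and ended near (13.0, 8.3).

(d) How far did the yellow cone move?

3.1

The yellow cone moved from about (13.2, 4.5) to (11.6, 1.9), a distance of √(1.6² + 2.6²) ≈ 3.1.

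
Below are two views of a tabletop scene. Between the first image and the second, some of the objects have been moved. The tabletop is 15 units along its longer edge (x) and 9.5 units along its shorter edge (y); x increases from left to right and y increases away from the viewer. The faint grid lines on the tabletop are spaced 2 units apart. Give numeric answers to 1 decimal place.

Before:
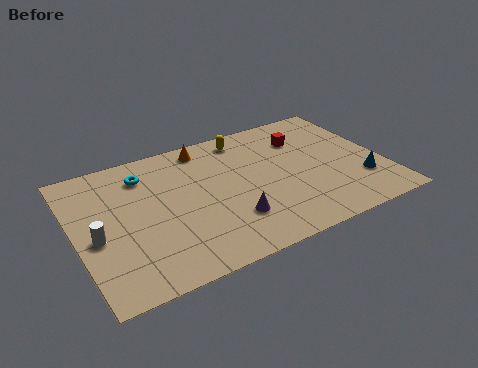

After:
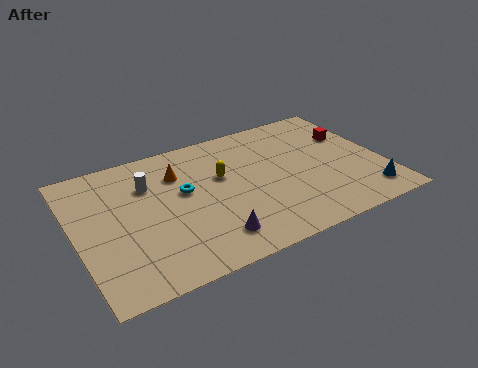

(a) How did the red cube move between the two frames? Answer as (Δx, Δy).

(2.3, -0.7)

From the two frames, the red cube sits at roughly (11.5, 7.0) before and (13.8, 6.3) after.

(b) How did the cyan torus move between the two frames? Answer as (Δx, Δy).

(1.7, -2.0)

The cyan torus was at about (3.6, 7.5) and moved to about (5.3, 5.5).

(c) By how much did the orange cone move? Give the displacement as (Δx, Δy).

(-1.5, -1.4)

The orange cone started near (6.7, 8.3) and ended near (5.2, 6.9).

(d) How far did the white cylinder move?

3.8

The white cylinder moved from about (0.9, 4.1) to (3.7, 6.7), a distance of √(2.8² + 2.6²) ≈ 3.8.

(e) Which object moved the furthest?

the white cylinder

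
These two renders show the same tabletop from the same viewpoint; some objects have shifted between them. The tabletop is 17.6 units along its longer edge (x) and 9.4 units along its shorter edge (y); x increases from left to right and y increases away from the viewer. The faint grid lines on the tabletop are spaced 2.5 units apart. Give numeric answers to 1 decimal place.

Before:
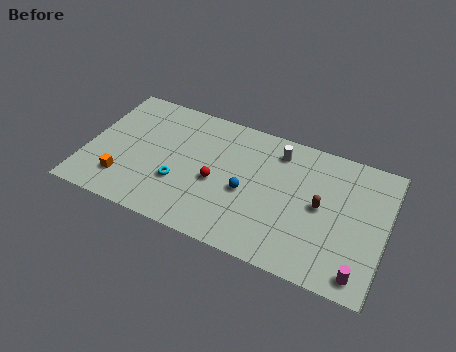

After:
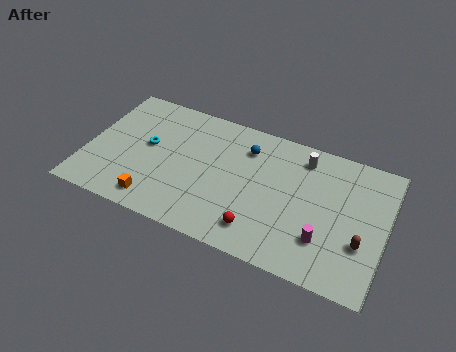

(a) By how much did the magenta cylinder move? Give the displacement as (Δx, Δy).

(-2.2, 1.4)

From the two frames, the magenta cylinder sits at roughly (16.4, 1.2) before and (14.2, 2.6) after.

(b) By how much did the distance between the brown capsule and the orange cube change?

+0.3

The distance was about 11.7 in the first image and 12.0 in the second, so they moved 0.3 units further apart.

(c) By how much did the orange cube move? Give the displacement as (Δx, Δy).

(2.0, -0.8)

The orange cube started near (2.4, 2.2) and ended near (4.4, 1.4).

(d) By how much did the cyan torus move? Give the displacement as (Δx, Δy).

(-2.1, 2.0)

The cyan torus started near (5.6, 3.2) and ended near (3.5, 5.2).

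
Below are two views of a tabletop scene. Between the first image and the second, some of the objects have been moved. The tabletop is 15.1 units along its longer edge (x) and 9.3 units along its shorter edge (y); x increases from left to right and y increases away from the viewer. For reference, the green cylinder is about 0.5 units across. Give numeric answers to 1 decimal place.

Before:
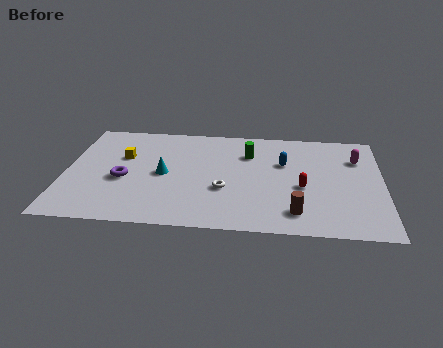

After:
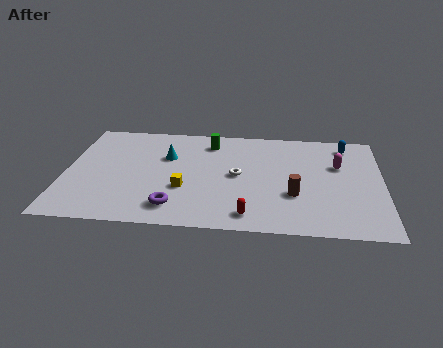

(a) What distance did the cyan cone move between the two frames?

1.6

The cyan cone was near (4.7, 4.5) before and (4.8, 6.1) after, so it travelled √(0.1² + 1.6²) ≈ 1.6 units.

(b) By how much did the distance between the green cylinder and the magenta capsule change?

+1.2

The distance was about 5.2 in the first image and 6.4 in the second, so they moved 1.2 units further apart.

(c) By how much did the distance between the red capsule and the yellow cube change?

-5.1

Before: roughly 8.8 units apart; after: 3.7. That's 5.1 units closer together.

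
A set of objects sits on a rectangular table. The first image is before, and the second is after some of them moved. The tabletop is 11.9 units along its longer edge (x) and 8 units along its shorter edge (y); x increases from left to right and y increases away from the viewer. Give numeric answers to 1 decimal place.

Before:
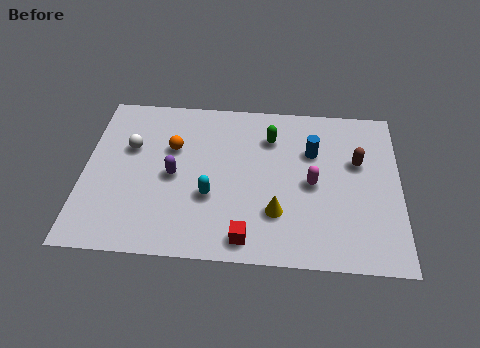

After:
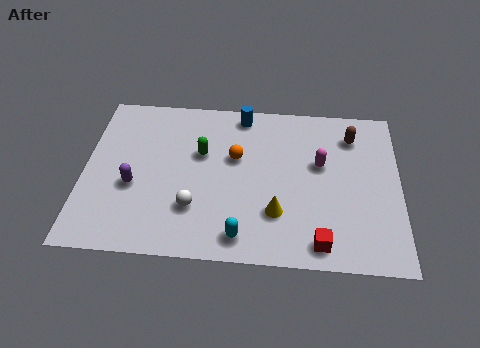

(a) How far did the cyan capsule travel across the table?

2.2

The cyan capsule moved from about (4.8, 2.9) to (6.0, 1.1), a distance of √(1.2² + 1.8²) ≈ 2.2.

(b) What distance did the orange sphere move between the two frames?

2.4

The orange sphere was near (3.3, 5.2) before and (5.7, 4.9) after, so it travelled √(2.4² + 0.3²) ≈ 2.4 units.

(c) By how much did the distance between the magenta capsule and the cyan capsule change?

+0.8

They were about 3.9 units apart before and 4.7 after — 0.8 units further apart.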